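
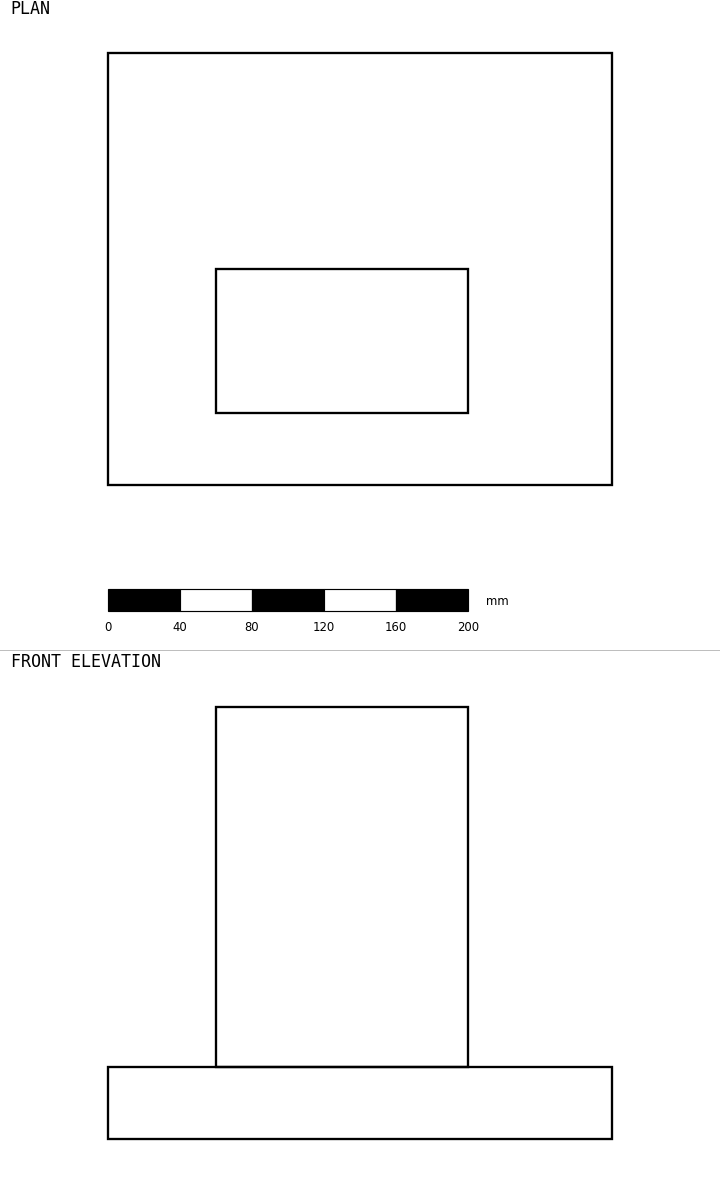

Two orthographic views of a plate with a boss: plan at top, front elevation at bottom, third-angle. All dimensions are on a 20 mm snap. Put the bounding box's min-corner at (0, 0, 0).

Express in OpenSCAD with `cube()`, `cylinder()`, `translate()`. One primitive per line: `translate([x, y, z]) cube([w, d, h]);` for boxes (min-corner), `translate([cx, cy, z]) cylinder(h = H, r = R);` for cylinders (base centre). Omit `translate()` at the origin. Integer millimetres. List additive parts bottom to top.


cube([280, 240, 40]);
translate([60, 40, 40]) cube([140, 80, 200]);


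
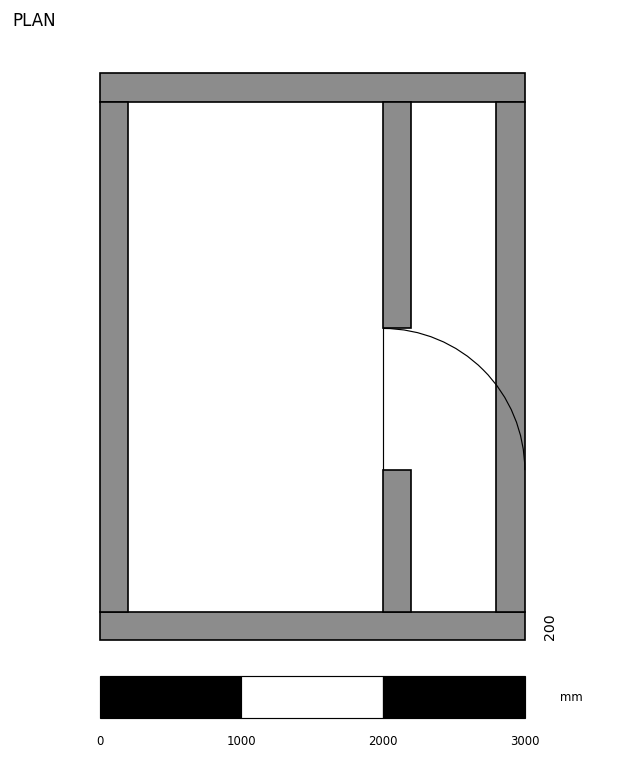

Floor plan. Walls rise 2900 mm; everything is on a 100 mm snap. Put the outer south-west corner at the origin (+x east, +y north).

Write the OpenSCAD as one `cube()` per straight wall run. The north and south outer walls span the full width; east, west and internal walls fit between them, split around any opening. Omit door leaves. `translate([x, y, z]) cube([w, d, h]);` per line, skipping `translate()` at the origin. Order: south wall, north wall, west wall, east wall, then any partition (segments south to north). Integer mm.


cube([3000, 200, 2900]);
translate([0, 3800, 0]) cube([3000, 200, 2900]);
translate([0, 200, 0]) cube([200, 3600, 2900]);
translate([2800, 200, 0]) cube([200, 3600, 2900]);
translate([2000, 200, 0]) cube([200, 1000, 2900]);
translate([2000, 2200, 0]) cube([200, 1600, 2900]);


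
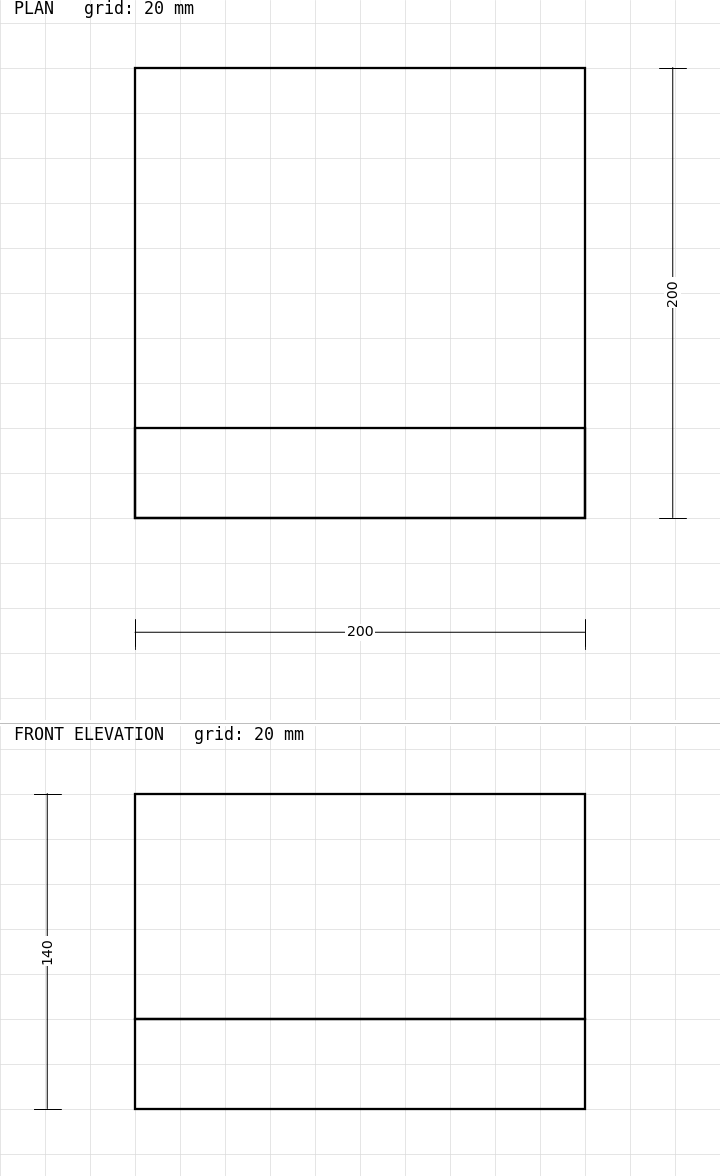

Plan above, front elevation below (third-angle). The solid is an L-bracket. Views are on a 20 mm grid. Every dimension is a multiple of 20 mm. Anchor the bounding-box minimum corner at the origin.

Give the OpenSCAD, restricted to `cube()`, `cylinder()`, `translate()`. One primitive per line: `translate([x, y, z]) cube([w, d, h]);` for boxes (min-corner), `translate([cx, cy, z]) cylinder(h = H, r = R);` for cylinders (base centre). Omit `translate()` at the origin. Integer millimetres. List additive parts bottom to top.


cube([200, 200, 40]);
translate([0, 0, 40]) cube([200, 40, 100]);


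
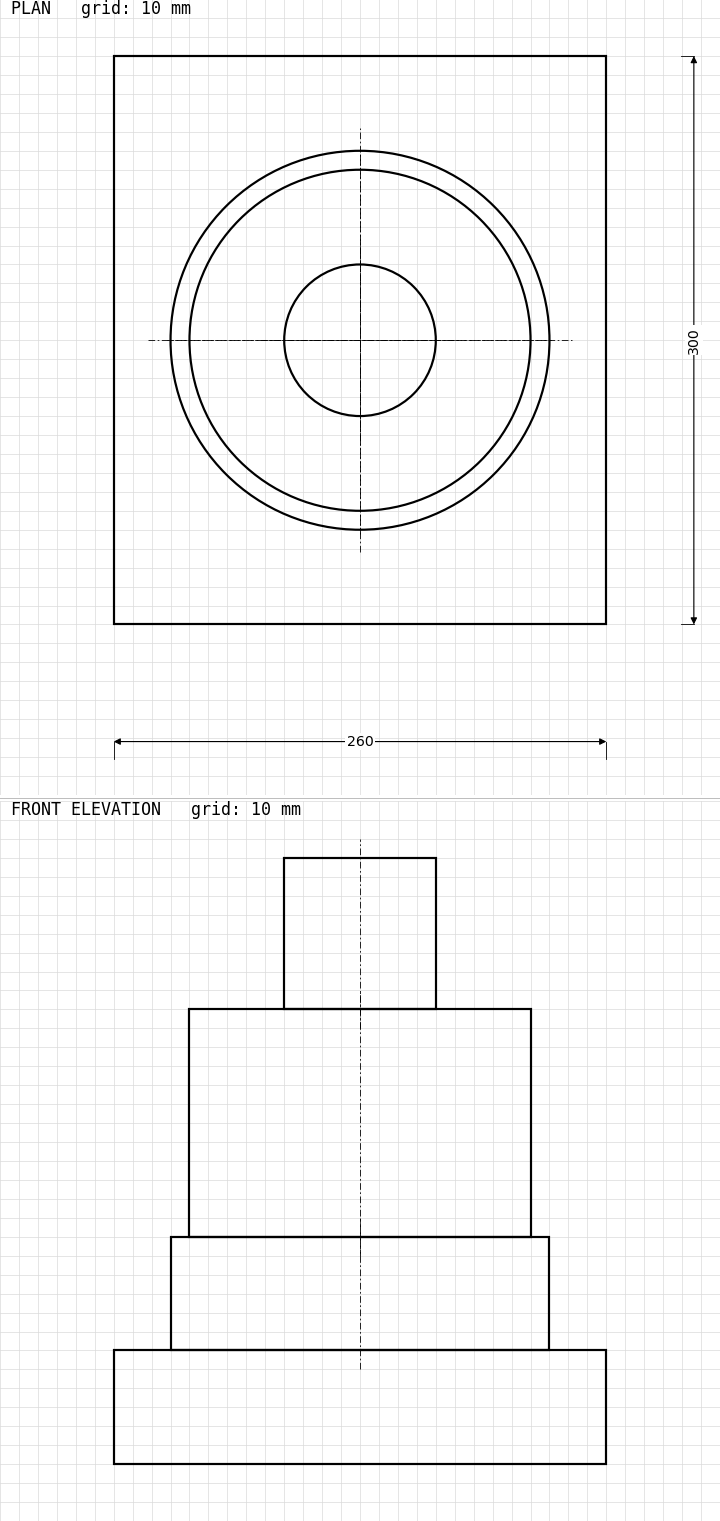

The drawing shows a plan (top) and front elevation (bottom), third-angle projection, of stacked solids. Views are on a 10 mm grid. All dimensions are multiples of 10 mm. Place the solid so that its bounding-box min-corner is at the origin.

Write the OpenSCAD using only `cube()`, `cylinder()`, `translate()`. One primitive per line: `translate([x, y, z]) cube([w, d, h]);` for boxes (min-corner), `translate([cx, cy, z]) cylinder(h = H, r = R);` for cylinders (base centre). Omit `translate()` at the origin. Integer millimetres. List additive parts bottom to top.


cube([260, 300, 60]);
translate([130, 150, 60]) cylinder(h = 60, r = 100);
translate([130, 150, 120]) cylinder(h = 120, r = 90);
translate([130, 150, 240]) cylinder(h = 80, r = 40);


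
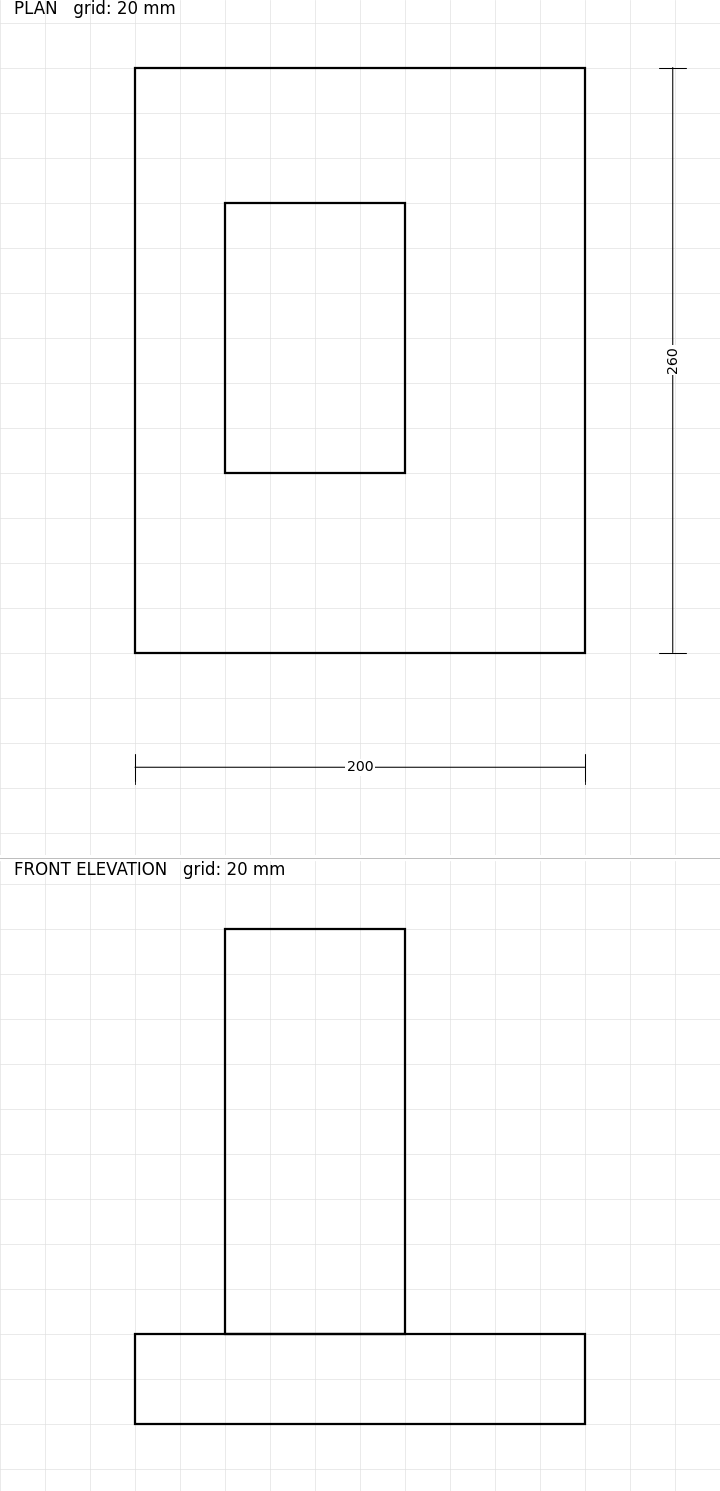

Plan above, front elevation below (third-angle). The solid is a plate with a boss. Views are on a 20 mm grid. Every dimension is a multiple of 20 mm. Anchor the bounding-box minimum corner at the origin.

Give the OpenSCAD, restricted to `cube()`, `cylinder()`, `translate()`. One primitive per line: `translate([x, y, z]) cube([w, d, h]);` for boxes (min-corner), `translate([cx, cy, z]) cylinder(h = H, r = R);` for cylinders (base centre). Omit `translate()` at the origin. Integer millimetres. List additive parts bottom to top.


cube([200, 260, 40]);
translate([40, 80, 40]) cube([80, 120, 180]);


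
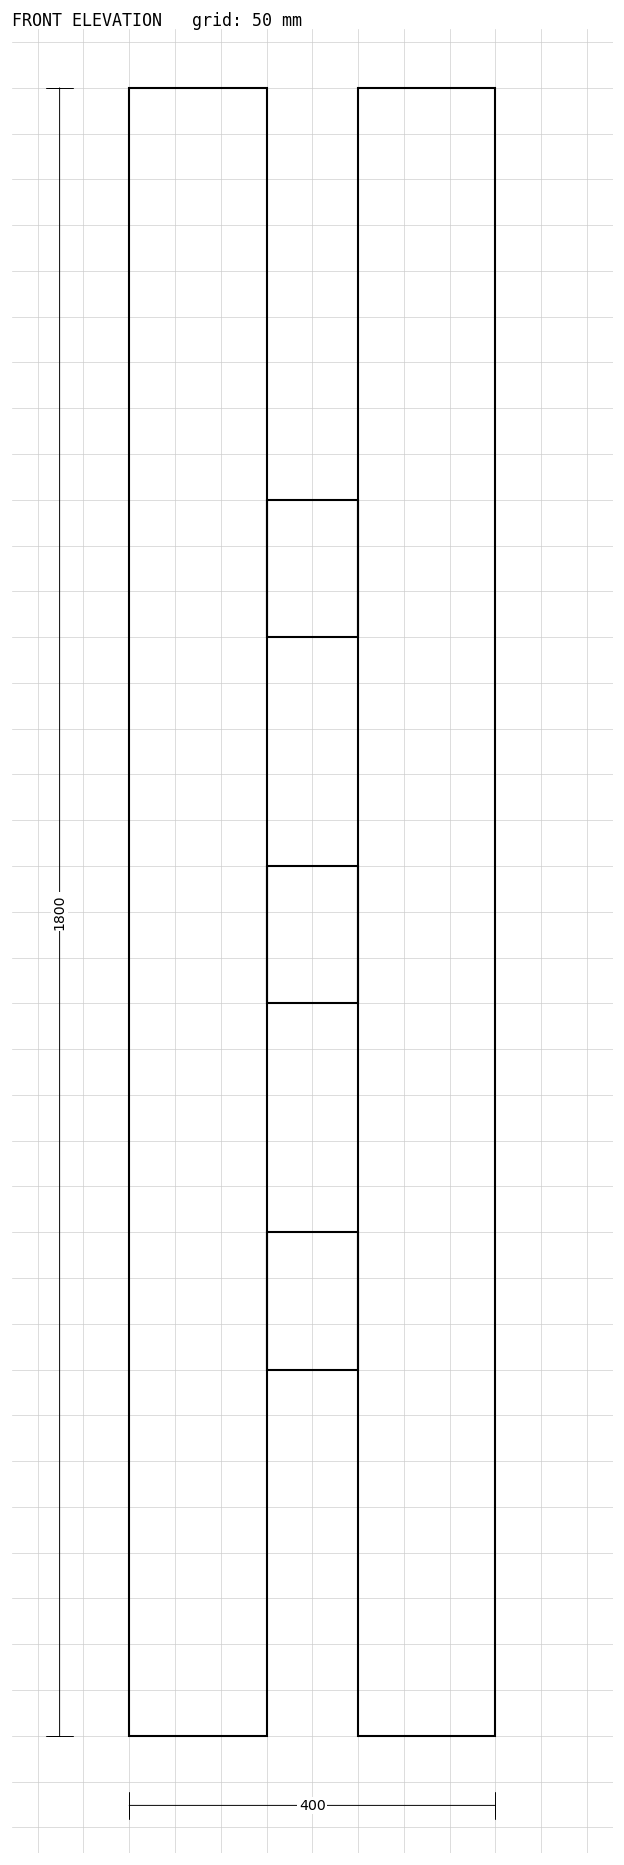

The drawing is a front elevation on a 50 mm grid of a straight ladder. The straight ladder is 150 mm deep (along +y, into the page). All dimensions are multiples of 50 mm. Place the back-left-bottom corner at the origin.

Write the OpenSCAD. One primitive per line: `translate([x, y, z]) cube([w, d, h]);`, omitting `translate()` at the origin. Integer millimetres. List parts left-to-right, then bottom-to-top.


cube([150, 150, 1800]);
translate([150, 0, 400]) cube([100, 150, 150]);
translate([150, 0, 800]) cube([100, 150, 150]);
translate([150, 0, 1200]) cube([100, 150, 150]);
translate([250, 0, 0]) cube([150, 150, 1800]);


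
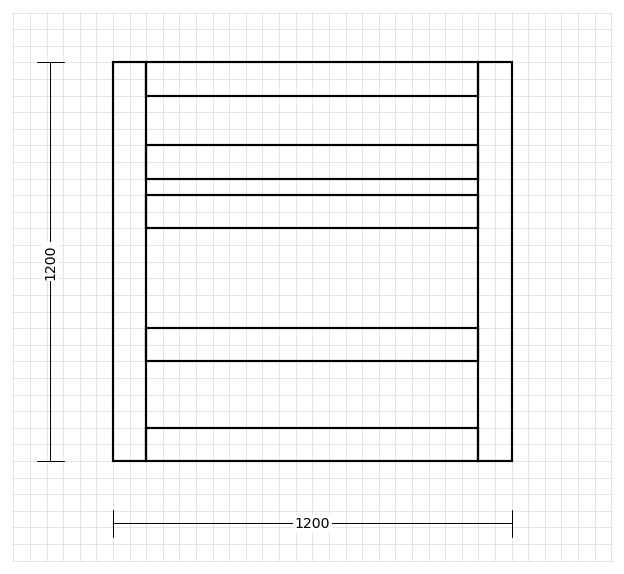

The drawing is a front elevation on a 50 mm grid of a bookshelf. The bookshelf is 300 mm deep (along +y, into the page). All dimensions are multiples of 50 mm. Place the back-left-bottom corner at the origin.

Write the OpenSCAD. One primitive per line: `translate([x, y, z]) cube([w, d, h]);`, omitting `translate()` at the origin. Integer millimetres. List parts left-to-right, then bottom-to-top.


cube([100, 300, 1200]);
translate([100, 0, 0]) cube([1000, 300, 100]);
translate([100, 0, 300]) cube([1000, 300, 100]);
translate([100, 0, 700]) cube([1000, 300, 100]);
translate([100, 0, 850]) cube([1000, 300, 100]);
translate([100, 0, 1100]) cube([1000, 300, 100]);
translate([1100, 0, 0]) cube([100, 300, 1200]);


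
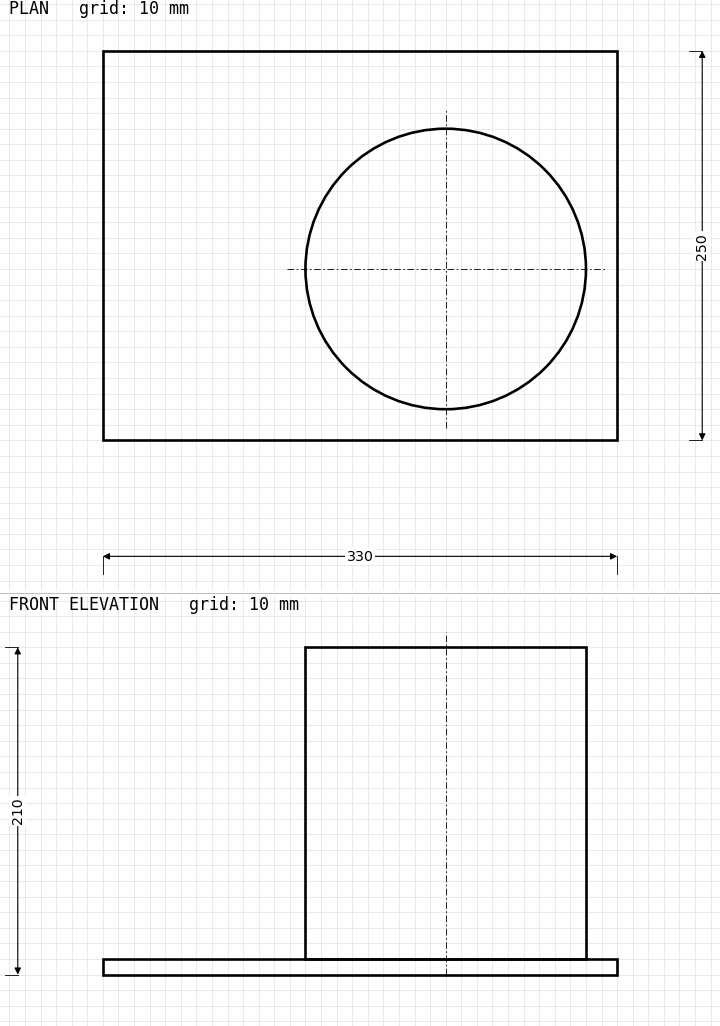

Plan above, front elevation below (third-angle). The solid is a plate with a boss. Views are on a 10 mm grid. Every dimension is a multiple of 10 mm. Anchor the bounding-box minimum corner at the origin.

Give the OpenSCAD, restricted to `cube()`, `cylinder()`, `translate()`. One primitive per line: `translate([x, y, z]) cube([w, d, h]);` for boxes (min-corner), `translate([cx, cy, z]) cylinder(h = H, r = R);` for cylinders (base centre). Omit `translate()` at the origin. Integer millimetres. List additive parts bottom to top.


cube([330, 250, 10]);
translate([220, 110, 10]) cylinder(h = 200, r = 90);


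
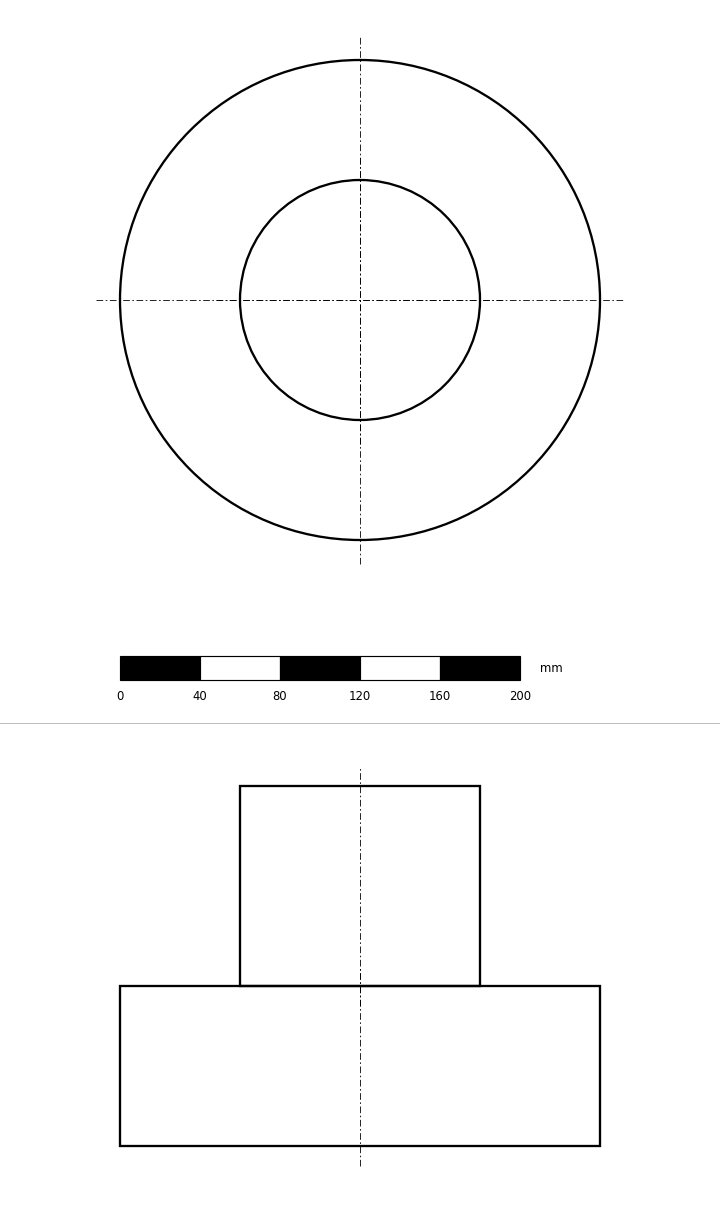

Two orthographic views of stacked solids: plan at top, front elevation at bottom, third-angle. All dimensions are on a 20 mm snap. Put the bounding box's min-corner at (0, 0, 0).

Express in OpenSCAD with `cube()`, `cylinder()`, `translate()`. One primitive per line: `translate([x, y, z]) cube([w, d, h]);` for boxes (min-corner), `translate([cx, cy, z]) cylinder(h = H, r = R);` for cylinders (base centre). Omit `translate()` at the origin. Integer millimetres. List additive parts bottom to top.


translate([120, 120, 0]) cylinder(h = 80, r = 120);
translate([120, 120, 80]) cylinder(h = 100, r = 60);


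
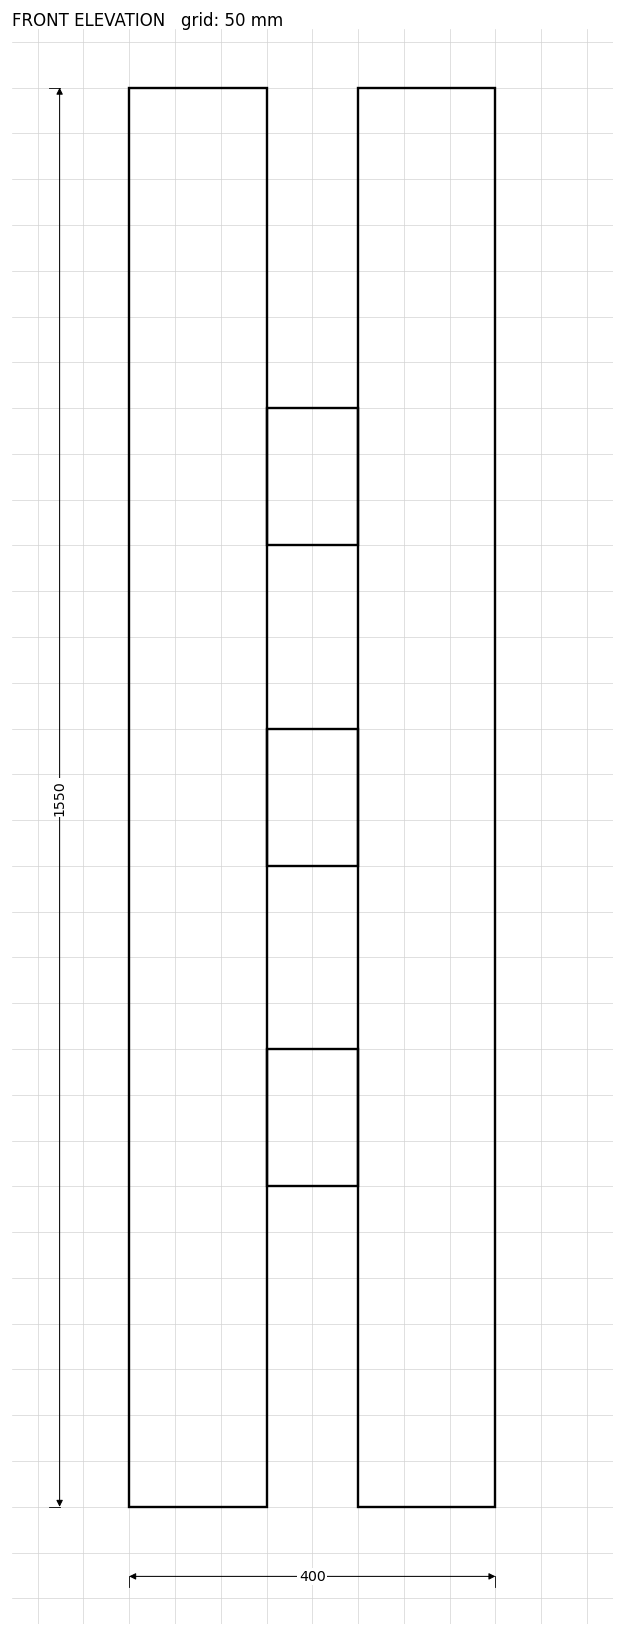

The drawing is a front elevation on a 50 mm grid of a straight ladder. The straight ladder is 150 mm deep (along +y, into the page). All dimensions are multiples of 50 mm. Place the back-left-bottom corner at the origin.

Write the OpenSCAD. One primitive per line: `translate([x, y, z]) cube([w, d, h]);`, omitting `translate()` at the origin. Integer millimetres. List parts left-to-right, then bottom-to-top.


cube([150, 150, 1550]);
translate([150, 0, 350]) cube([100, 150, 150]);
translate([150, 0, 700]) cube([100, 150, 150]);
translate([150, 0, 1050]) cube([100, 150, 150]);
translate([250, 0, 0]) cube([150, 150, 1550]);


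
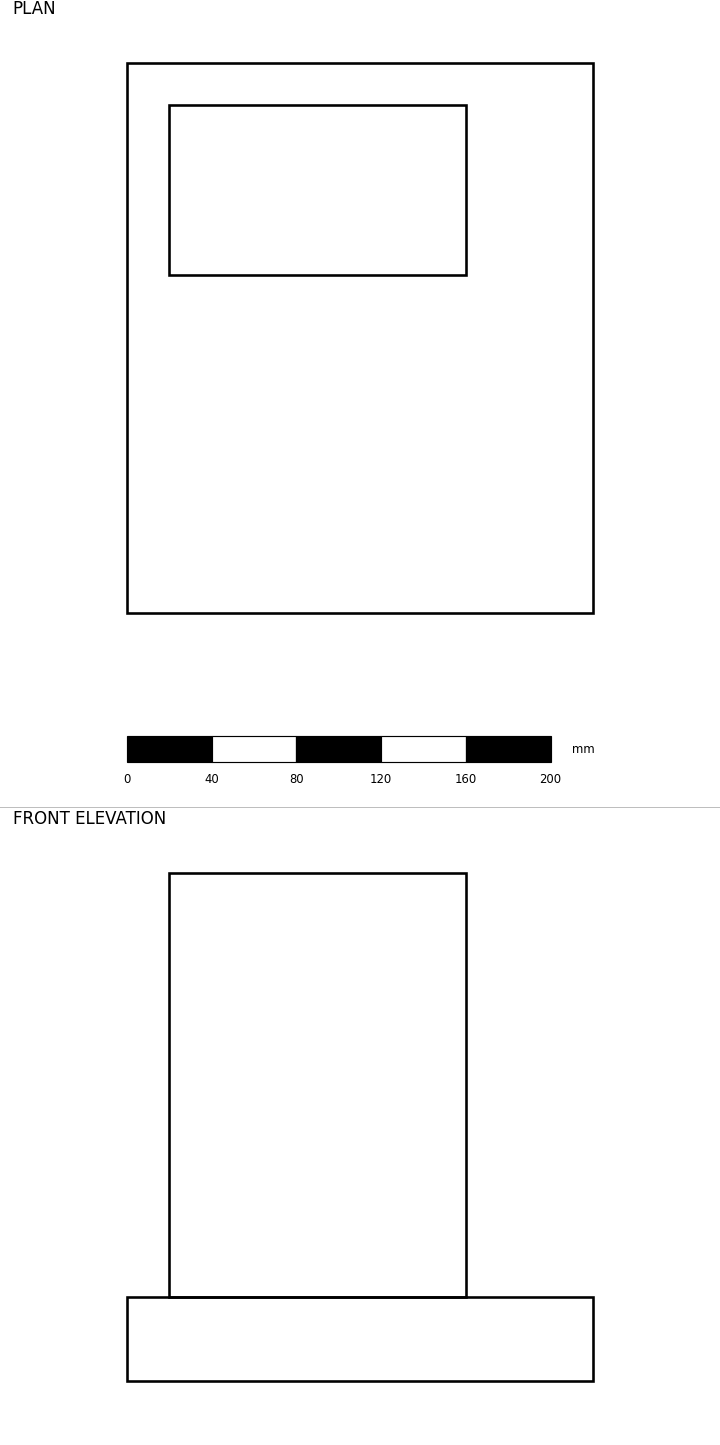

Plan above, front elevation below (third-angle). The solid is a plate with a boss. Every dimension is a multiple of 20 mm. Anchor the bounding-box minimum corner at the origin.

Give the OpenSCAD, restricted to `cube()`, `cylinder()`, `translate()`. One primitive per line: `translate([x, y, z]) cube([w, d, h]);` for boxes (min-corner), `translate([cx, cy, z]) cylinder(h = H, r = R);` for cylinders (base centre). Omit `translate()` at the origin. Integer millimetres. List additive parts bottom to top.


cube([220, 260, 40]);
translate([20, 160, 40]) cube([140, 80, 200]);


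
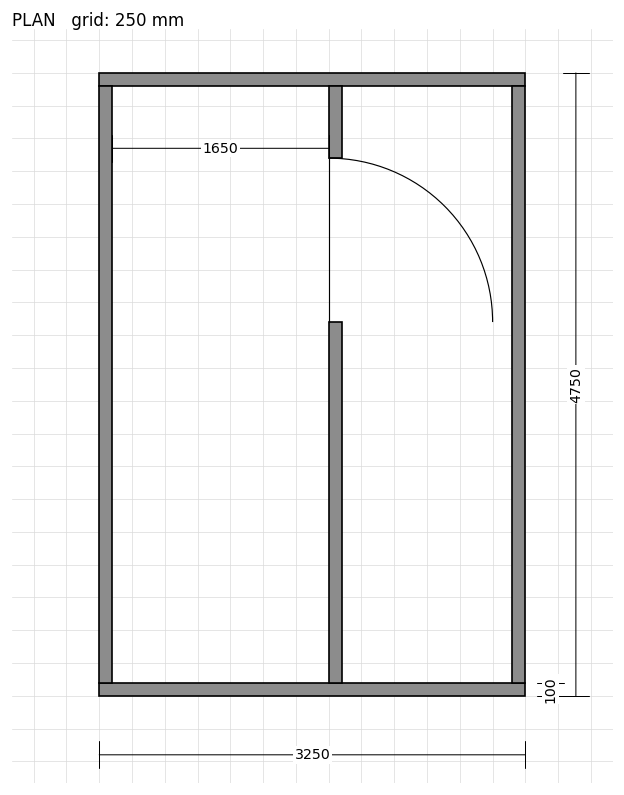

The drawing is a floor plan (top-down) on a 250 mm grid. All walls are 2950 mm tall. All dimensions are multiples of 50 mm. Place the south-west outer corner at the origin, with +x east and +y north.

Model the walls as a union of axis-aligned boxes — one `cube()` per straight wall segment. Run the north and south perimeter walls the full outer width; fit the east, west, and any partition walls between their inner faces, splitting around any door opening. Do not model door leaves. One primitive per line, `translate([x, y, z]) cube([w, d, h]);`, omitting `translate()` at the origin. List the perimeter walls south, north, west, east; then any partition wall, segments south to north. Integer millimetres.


cube([3250, 100, 2950]);
translate([0, 4650, 0]) cube([3250, 100, 2950]);
translate([0, 100, 0]) cube([100, 4550, 2950]);
translate([3150, 100, 0]) cube([100, 4550, 2950]);
translate([1750, 100, 0]) cube([100, 2750, 2950]);
translate([1750, 4100, 0]) cube([100, 550, 2950]);


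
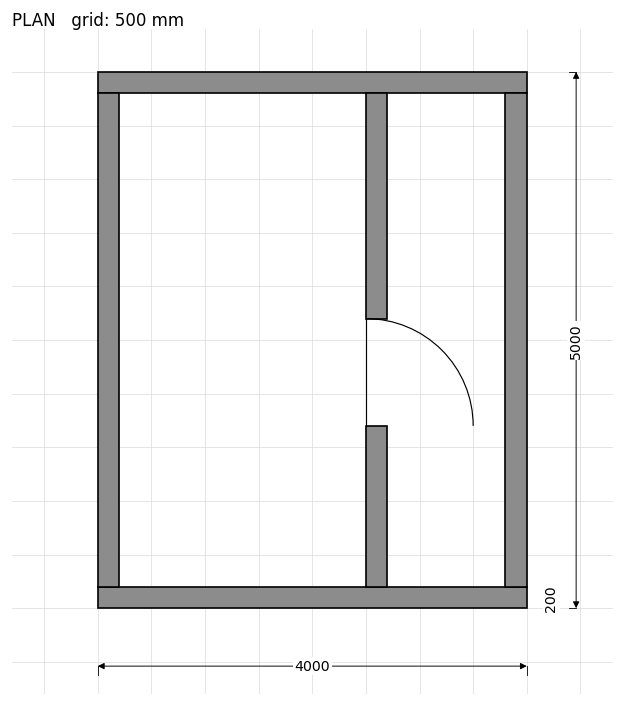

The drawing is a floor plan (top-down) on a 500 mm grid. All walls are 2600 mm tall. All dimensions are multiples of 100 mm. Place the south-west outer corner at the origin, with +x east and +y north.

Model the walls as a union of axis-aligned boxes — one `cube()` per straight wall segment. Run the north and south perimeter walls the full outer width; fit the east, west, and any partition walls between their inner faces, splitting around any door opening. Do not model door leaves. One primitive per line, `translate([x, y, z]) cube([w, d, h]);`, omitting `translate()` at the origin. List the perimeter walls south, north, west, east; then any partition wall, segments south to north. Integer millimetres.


cube([4000, 200, 2600]);
translate([0, 4800, 0]) cube([4000, 200, 2600]);
translate([0, 200, 0]) cube([200, 4600, 2600]);
translate([3800, 200, 0]) cube([200, 4600, 2600]);
translate([2500, 200, 0]) cube([200, 1500, 2600]);
translate([2500, 2700, 0]) cube([200, 2100, 2600]);


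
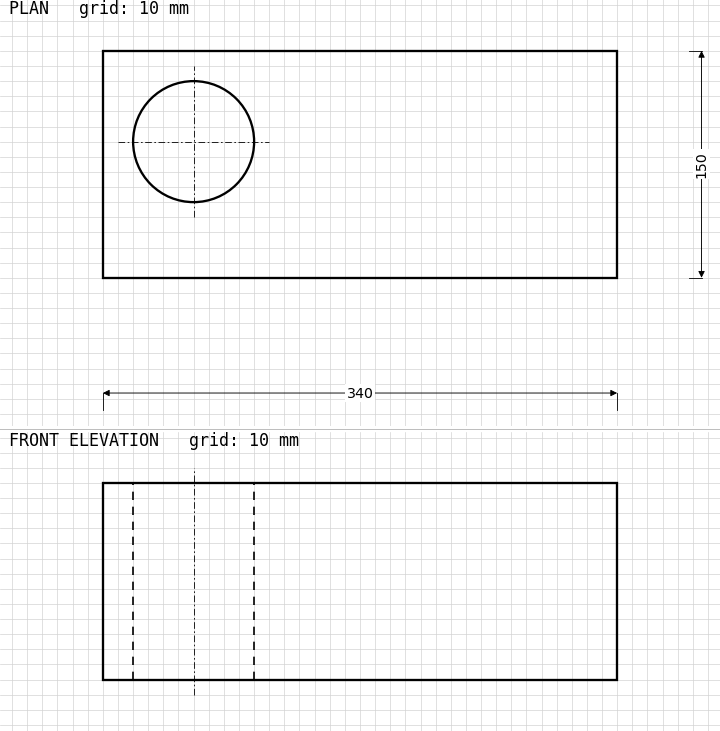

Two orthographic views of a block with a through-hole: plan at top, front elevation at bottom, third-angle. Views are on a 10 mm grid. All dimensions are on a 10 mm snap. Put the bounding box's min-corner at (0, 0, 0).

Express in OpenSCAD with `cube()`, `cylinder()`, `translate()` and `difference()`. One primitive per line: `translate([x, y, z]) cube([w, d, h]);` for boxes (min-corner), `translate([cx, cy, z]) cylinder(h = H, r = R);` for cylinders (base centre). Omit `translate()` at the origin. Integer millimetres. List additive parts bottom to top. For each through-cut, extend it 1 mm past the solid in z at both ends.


difference() {
  cube([340, 150, 130]);
  translate([60, 90, -1]) cylinder(h = 132, r = 40);
}


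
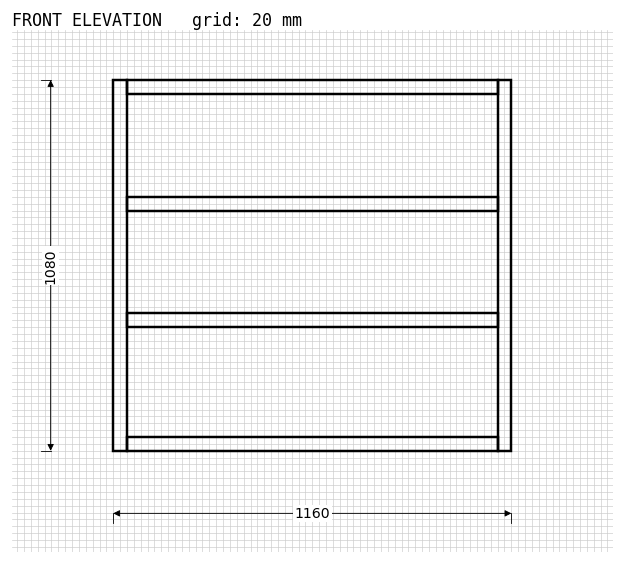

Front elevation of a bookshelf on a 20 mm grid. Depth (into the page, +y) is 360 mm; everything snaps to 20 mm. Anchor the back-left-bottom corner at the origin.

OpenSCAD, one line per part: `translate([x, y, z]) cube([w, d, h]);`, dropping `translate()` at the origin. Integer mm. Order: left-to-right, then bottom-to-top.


cube([40, 360, 1080]);
translate([40, 0, 0]) cube([1080, 360, 40]);
translate([40, 0, 360]) cube([1080, 360, 40]);
translate([40, 0, 700]) cube([1080, 360, 40]);
translate([40, 0, 1040]) cube([1080, 360, 40]);
translate([1120, 0, 0]) cube([40, 360, 1080]);


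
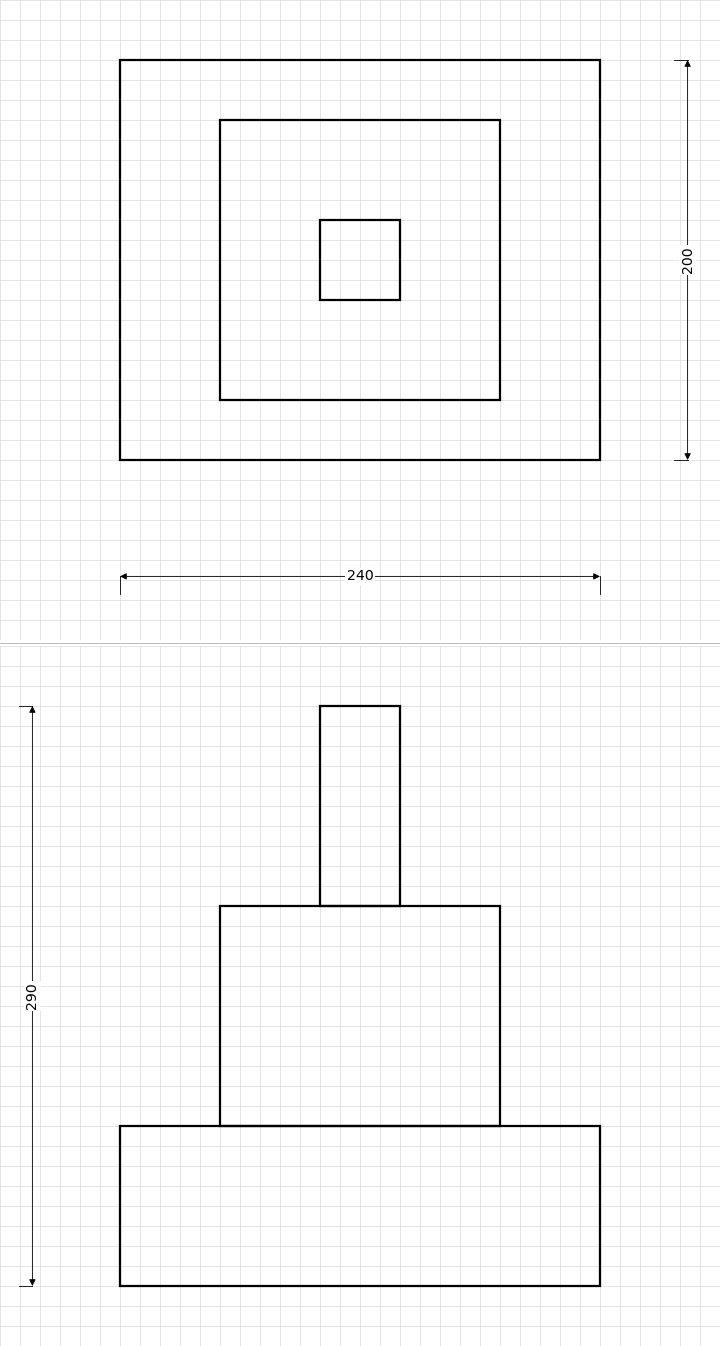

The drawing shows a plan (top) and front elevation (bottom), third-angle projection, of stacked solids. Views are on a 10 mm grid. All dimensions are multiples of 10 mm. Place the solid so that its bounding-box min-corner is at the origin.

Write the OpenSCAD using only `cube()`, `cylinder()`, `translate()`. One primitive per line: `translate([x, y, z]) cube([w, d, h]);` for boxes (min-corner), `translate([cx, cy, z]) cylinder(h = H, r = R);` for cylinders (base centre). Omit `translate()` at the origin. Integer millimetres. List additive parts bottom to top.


cube([240, 200, 80]);
translate([50, 30, 80]) cube([140, 140, 110]);
translate([100, 80, 190]) cube([40, 40, 100]);


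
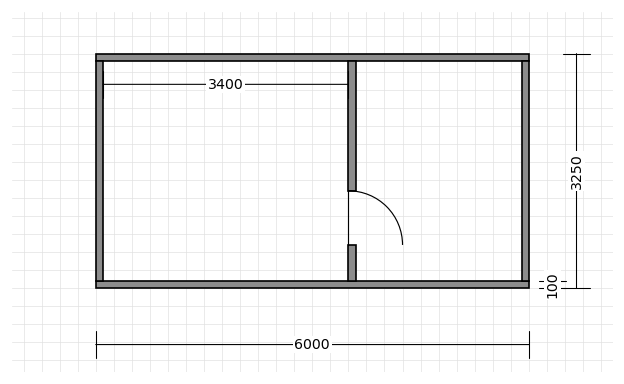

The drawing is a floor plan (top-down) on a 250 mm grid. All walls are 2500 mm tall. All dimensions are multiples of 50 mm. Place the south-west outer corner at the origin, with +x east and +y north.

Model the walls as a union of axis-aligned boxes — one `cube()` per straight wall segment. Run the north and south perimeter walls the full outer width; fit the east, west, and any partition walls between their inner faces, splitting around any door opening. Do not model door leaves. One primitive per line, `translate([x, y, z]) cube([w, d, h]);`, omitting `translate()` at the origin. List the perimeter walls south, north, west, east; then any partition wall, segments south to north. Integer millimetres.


cube([6000, 100, 2500]);
translate([0, 3150, 0]) cube([6000, 100, 2500]);
translate([0, 100, 0]) cube([100, 3050, 2500]);
translate([5900, 100, 0]) cube([100, 3050, 2500]);
translate([3500, 100, 0]) cube([100, 500, 2500]);
translate([3500, 1350, 0]) cube([100, 1800, 2500]);


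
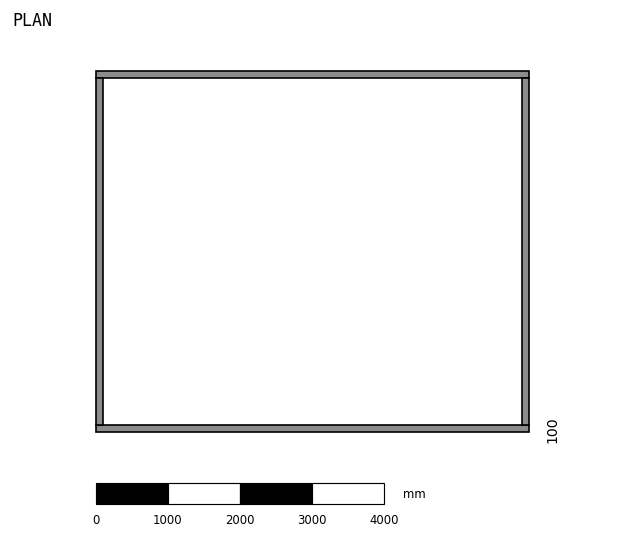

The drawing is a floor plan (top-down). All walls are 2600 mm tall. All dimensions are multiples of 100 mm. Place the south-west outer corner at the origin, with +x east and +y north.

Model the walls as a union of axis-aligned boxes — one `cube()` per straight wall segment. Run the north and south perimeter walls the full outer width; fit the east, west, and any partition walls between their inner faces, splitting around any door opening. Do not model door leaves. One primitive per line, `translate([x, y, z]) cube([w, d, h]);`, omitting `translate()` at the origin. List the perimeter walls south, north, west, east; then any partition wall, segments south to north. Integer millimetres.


cube([6000, 100, 2600]);
translate([0, 4900, 0]) cube([6000, 100, 2600]);
translate([0, 100, 0]) cube([100, 4800, 2600]);
translate([5900, 100, 0]) cube([100, 4800, 2600]);


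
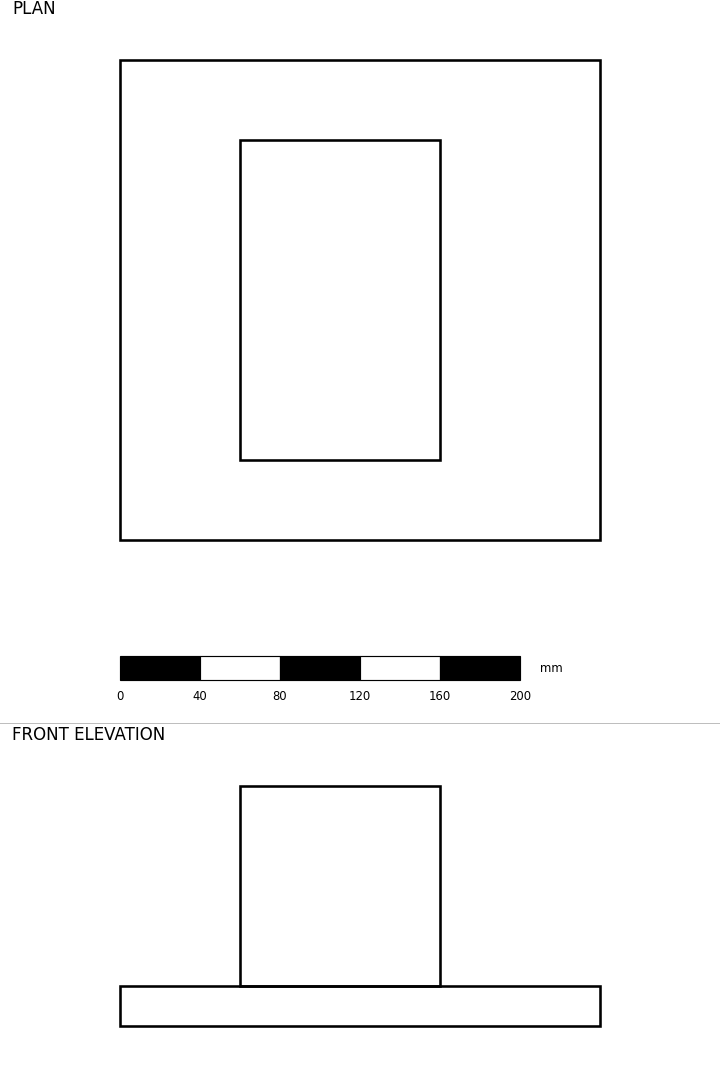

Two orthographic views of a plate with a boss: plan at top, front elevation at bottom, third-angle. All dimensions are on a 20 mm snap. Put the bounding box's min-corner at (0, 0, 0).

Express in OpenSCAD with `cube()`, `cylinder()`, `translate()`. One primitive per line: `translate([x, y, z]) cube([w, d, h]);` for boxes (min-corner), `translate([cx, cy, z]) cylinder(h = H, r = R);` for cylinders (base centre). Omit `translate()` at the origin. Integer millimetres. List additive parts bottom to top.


cube([240, 240, 20]);
translate([60, 40, 20]) cube([100, 160, 100]);


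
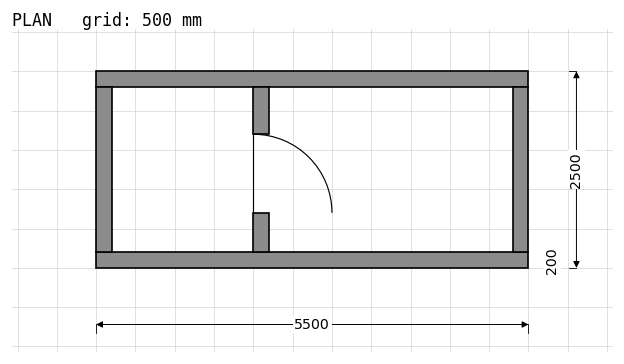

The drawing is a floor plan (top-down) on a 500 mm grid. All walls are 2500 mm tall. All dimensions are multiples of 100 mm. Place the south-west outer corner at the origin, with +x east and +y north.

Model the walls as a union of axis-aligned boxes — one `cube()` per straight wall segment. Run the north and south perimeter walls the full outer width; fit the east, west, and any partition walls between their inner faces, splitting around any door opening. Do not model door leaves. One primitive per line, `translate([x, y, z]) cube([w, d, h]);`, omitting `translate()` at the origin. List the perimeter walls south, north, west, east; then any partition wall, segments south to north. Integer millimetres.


cube([5500, 200, 2500]);
translate([0, 2300, 0]) cube([5500, 200, 2500]);
translate([0, 200, 0]) cube([200, 2100, 2500]);
translate([5300, 200, 0]) cube([200, 2100, 2500]);
translate([2000, 200, 0]) cube([200, 500, 2500]);
translate([2000, 1700, 0]) cube([200, 600, 2500]);


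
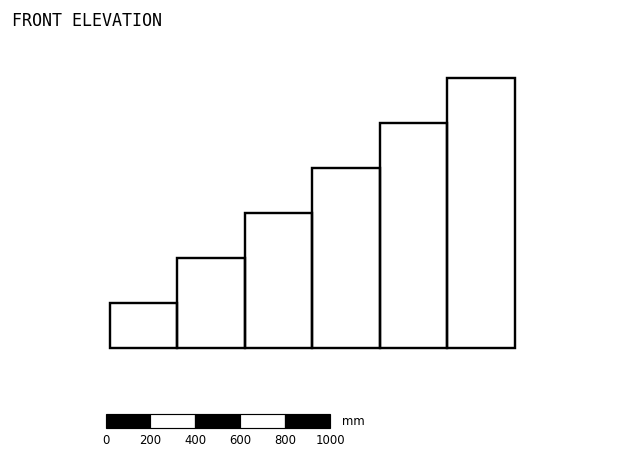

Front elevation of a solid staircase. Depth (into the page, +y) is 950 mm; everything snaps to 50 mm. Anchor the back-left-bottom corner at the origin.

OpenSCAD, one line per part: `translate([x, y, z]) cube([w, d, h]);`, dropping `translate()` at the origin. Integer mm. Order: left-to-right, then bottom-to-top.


cube([300, 950, 200]);
translate([300, 0, 0]) cube([300, 950, 400]);
translate([600, 0, 0]) cube([300, 950, 600]);
translate([900, 0, 0]) cube([300, 950, 800]);
translate([1200, 0, 0]) cube([300, 950, 1000]);
translate([1500, 0, 0]) cube([300, 950, 1200]);


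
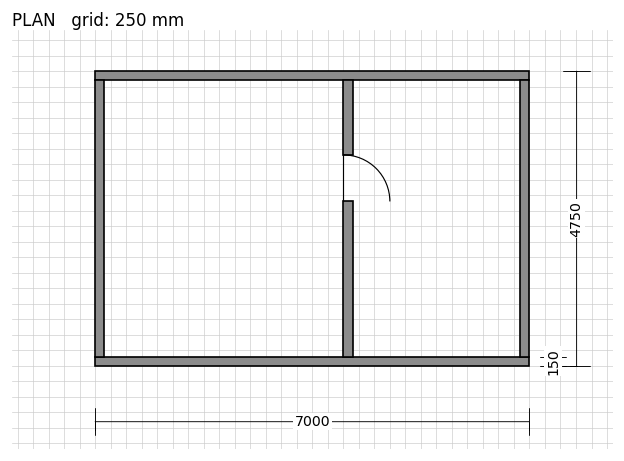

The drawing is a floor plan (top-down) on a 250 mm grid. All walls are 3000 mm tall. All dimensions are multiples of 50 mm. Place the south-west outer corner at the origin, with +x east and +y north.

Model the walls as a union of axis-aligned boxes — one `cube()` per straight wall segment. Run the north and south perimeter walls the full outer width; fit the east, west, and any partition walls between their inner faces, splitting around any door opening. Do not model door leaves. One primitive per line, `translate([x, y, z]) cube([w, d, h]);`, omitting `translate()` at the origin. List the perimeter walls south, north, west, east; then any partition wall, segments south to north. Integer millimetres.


cube([7000, 150, 3000]);
translate([0, 4600, 0]) cube([7000, 150, 3000]);
translate([0, 150, 0]) cube([150, 4450, 3000]);
translate([6850, 150, 0]) cube([150, 4450, 3000]);
translate([4000, 150, 0]) cube([150, 2500, 3000]);
translate([4000, 3400, 0]) cube([150, 1200, 3000]);


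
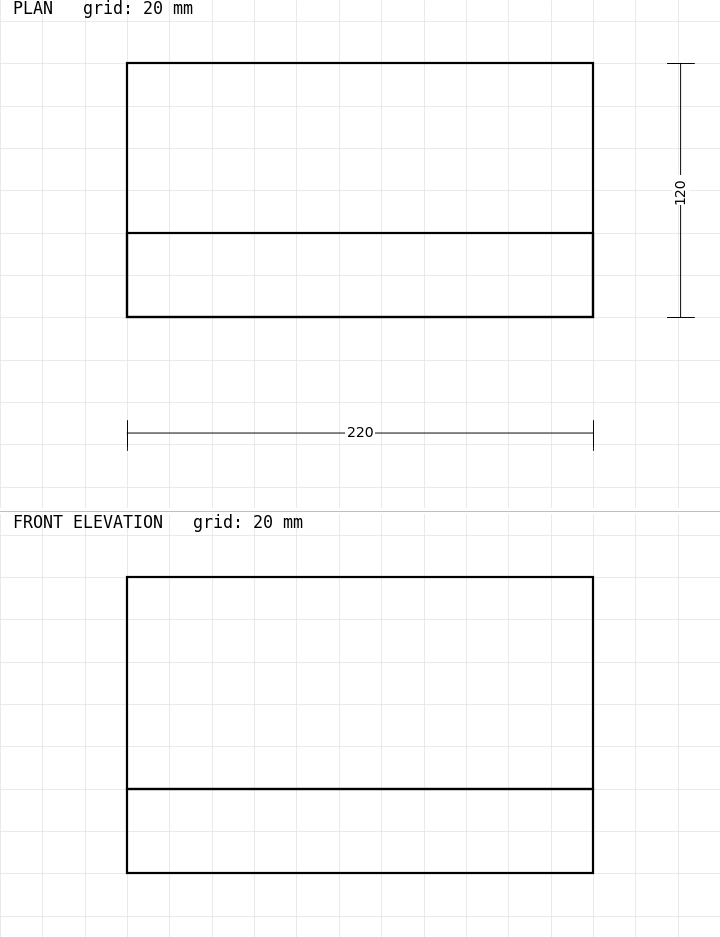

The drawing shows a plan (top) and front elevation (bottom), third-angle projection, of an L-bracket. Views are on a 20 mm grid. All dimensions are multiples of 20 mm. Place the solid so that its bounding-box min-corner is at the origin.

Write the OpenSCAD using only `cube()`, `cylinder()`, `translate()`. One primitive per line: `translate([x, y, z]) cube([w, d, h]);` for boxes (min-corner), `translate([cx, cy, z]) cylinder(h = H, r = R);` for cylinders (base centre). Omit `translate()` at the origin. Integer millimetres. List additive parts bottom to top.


cube([220, 120, 40]);
translate([0, 0, 40]) cube([220, 40, 100]);


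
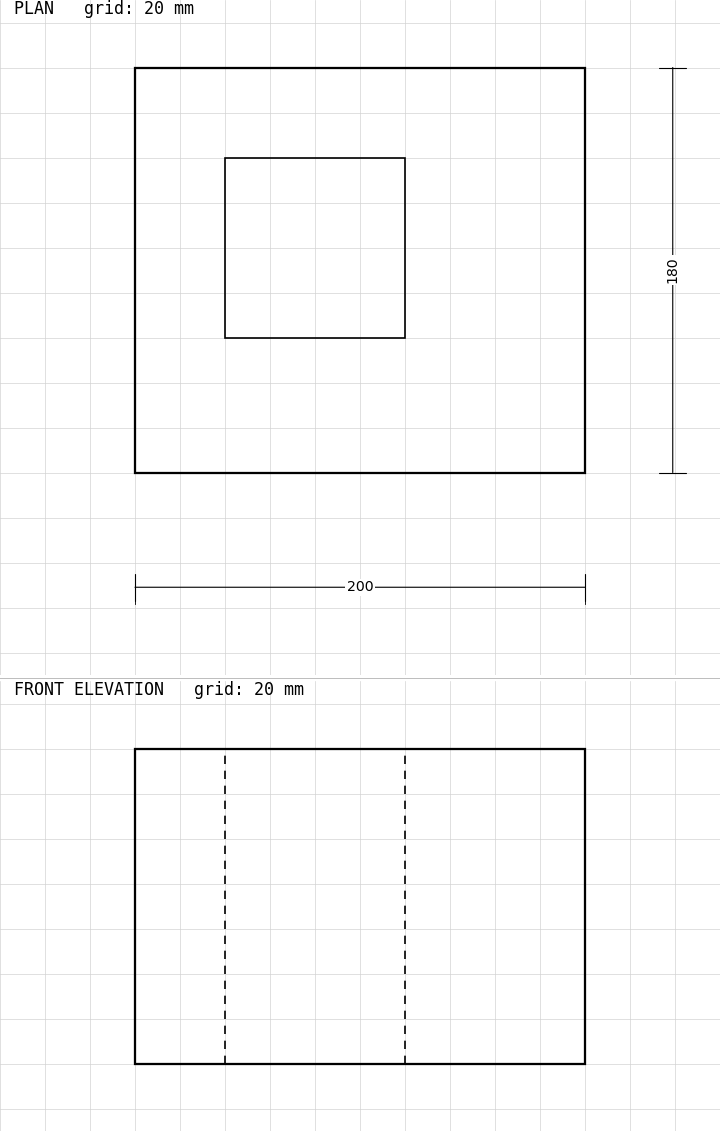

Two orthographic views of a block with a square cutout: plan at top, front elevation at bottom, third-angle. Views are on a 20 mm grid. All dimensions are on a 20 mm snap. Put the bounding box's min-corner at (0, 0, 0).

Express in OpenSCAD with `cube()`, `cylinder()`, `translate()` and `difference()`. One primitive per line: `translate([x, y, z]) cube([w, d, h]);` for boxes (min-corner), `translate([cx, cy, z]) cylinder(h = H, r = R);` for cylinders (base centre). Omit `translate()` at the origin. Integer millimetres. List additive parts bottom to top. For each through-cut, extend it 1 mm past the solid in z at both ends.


difference() {
  cube([200, 180, 140]);
  translate([40, 60, -1]) cube([80, 80, 142]);
}


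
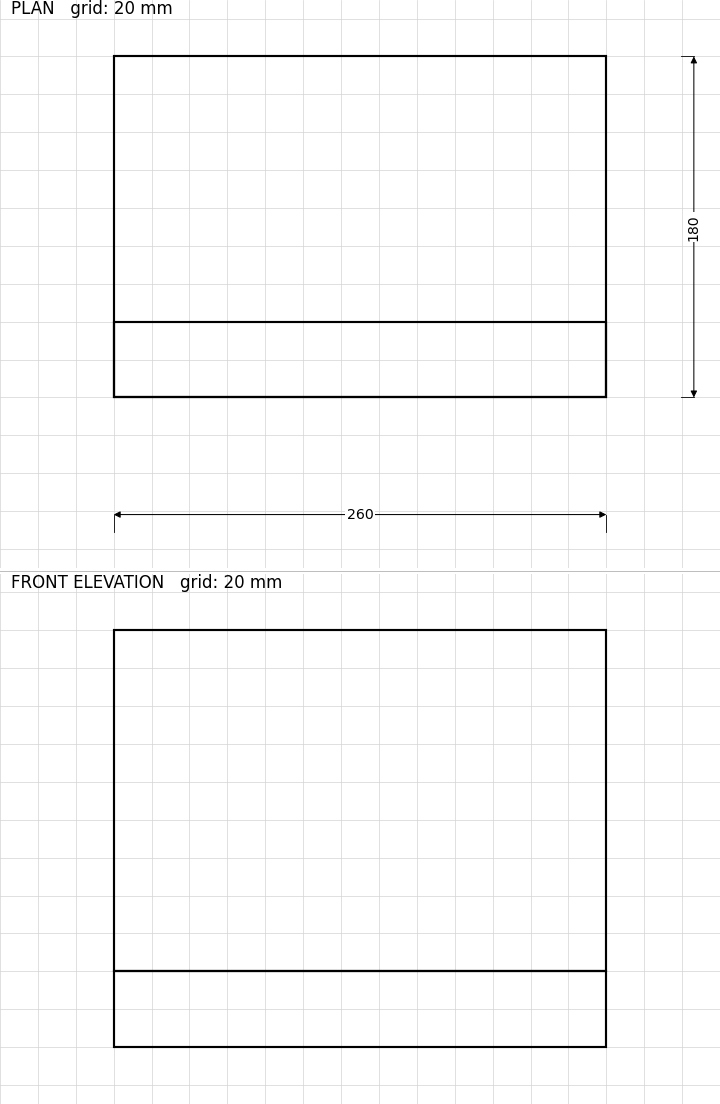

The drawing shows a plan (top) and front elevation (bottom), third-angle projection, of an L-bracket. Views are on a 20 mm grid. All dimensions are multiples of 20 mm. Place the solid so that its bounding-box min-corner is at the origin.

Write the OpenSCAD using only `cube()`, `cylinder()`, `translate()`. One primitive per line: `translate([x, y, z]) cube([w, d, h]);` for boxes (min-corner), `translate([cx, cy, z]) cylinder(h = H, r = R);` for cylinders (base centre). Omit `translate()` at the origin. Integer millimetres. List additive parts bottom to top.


cube([260, 180, 40]);
translate([0, 0, 40]) cube([260, 40, 180]);


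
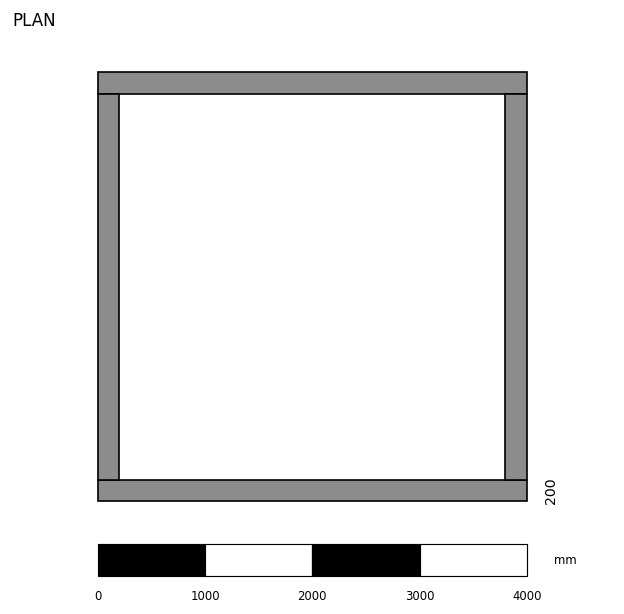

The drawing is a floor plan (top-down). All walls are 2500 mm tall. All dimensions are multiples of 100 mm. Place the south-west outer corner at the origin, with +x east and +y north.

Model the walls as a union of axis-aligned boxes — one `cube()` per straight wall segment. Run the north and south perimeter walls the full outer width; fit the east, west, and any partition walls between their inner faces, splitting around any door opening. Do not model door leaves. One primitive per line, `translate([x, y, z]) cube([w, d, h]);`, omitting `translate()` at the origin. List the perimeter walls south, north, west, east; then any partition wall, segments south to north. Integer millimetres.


cube([4000, 200, 2500]);
translate([0, 3800, 0]) cube([4000, 200, 2500]);
translate([0, 200, 0]) cube([200, 3600, 2500]);
translate([3800, 200, 0]) cube([200, 3600, 2500]);


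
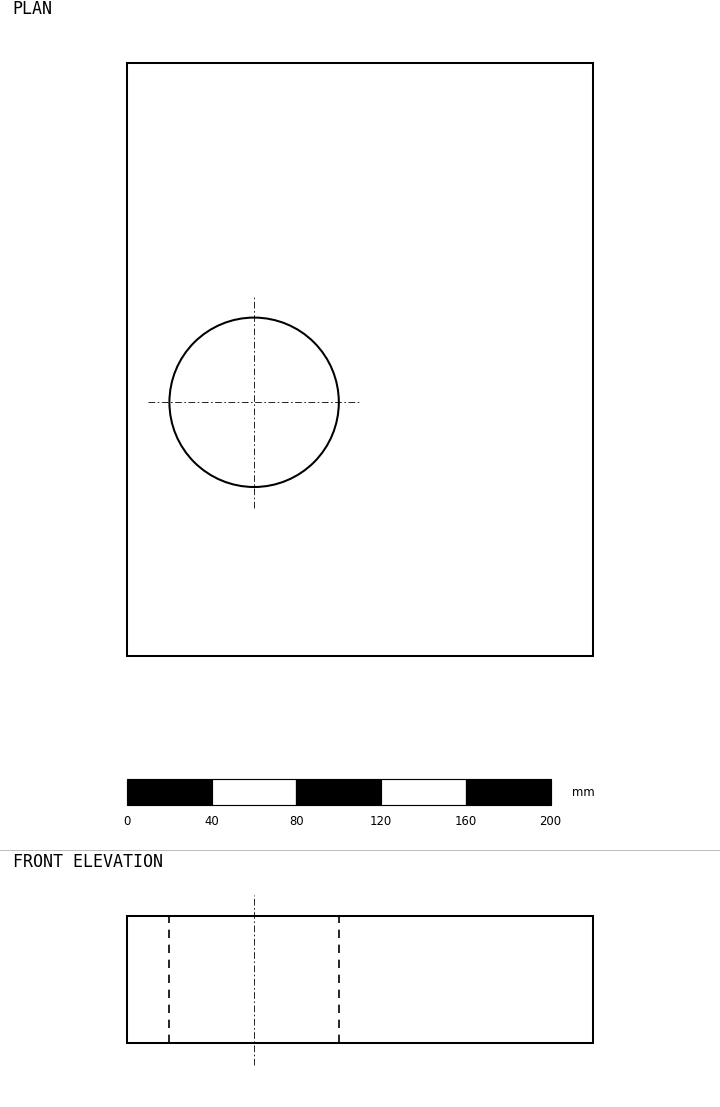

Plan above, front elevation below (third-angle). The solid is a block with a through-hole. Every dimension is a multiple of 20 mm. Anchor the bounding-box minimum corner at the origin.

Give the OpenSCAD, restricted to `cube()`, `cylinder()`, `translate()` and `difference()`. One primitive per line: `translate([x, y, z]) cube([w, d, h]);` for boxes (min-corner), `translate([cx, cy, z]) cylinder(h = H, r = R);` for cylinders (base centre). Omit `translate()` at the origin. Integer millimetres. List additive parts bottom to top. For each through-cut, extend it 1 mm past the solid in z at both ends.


difference() {
  cube([220, 280, 60]);
  translate([60, 120, -1]) cylinder(h = 62, r = 40);
}


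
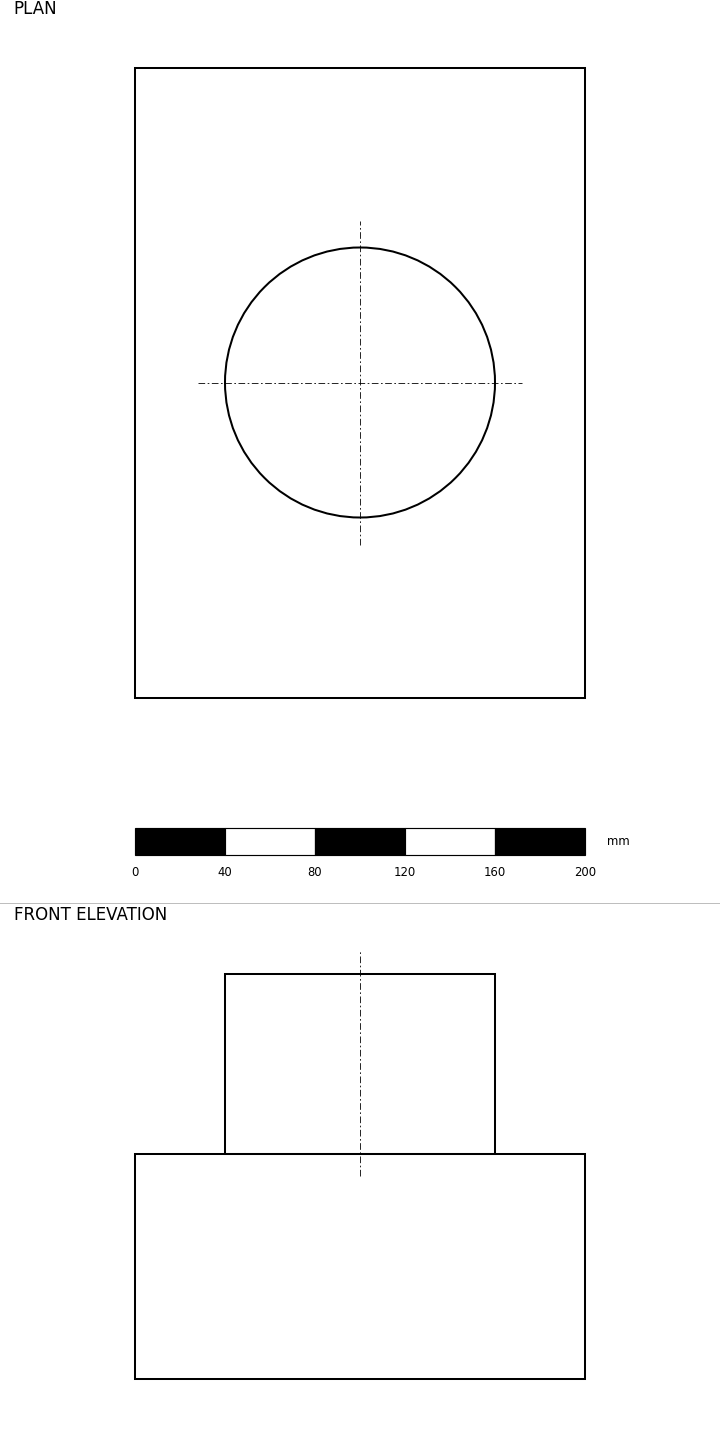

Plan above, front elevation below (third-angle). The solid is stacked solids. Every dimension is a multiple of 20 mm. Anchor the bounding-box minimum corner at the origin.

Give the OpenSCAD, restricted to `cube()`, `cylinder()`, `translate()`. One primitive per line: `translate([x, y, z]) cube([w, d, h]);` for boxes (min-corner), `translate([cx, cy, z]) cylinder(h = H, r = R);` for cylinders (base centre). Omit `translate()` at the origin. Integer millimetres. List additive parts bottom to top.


cube([200, 280, 100]);
translate([100, 140, 100]) cylinder(h = 80, r = 60);


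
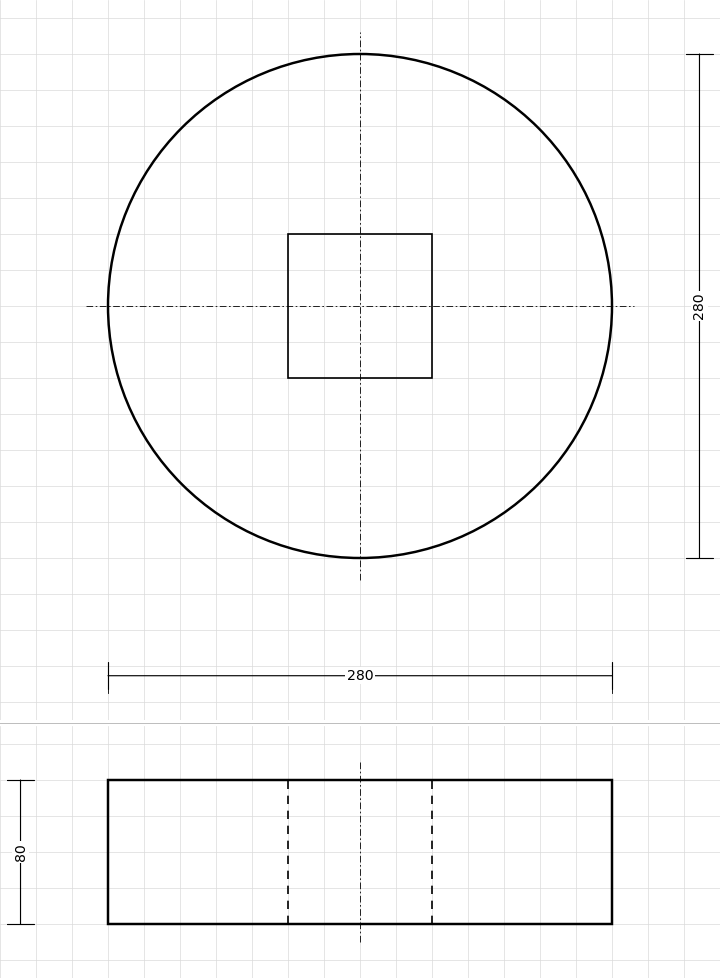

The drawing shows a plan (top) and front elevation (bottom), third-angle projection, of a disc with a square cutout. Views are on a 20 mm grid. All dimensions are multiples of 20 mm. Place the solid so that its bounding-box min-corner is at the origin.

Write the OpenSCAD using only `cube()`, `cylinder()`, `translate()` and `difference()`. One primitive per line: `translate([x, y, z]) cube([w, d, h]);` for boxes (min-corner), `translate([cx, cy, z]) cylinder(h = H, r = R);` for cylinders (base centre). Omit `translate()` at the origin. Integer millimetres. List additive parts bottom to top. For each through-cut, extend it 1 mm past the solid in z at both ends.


difference() {
  translate([140, 140, 0]) cylinder(h = 80, r = 140);
  translate([100, 100, -1]) cube([80, 80, 82]);
}


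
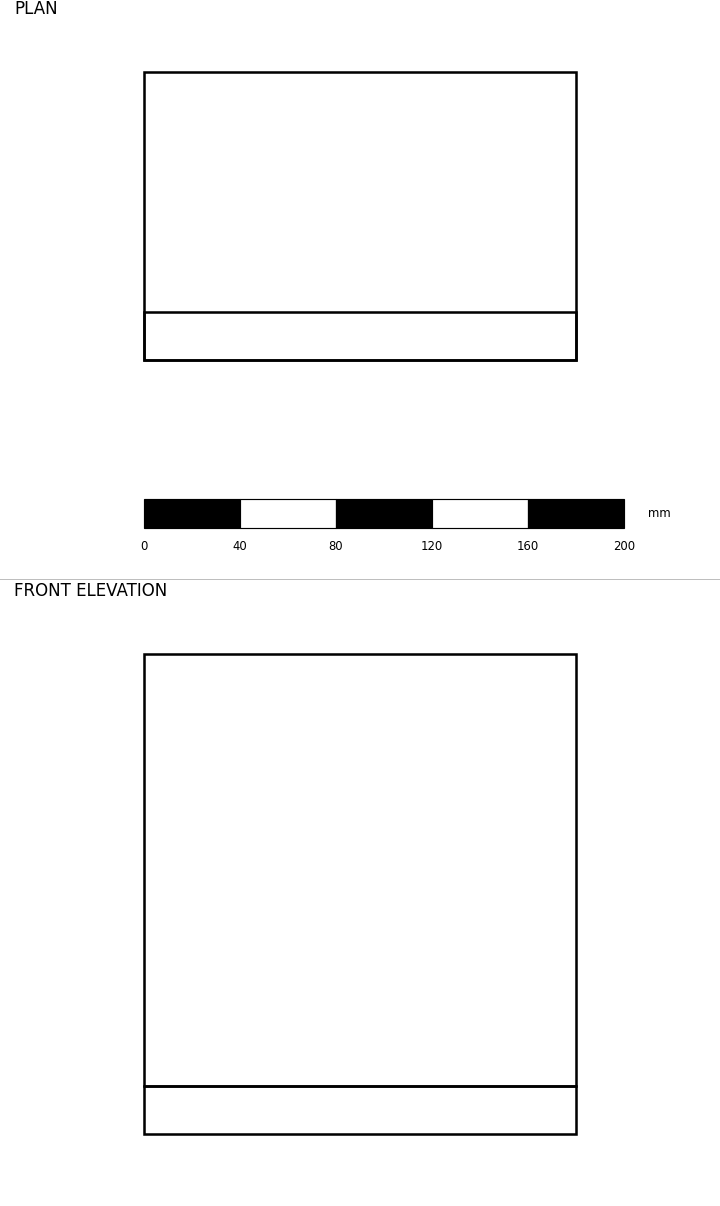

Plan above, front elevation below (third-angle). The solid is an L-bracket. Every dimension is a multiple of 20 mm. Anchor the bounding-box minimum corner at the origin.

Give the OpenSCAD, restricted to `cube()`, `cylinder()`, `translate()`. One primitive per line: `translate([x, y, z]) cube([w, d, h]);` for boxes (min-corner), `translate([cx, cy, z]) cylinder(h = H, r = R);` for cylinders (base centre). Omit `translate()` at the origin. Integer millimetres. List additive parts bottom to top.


cube([180, 120, 20]);
translate([0, 0, 20]) cube([180, 20, 180]);


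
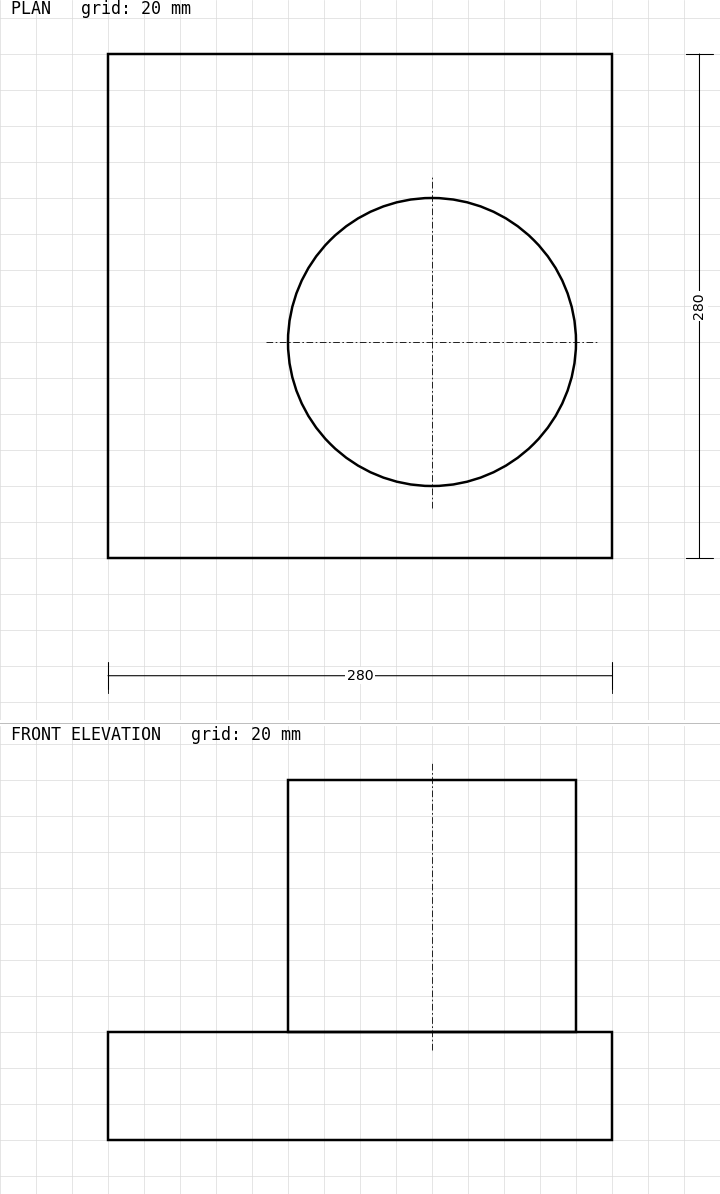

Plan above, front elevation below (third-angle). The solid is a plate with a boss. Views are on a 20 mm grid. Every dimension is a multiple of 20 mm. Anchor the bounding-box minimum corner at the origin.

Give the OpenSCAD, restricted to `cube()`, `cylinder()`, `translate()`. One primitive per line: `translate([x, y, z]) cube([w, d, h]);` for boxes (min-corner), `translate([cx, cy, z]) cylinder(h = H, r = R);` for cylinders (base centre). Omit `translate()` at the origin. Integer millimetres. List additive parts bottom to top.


cube([280, 280, 60]);
translate([180, 120, 60]) cylinder(h = 140, r = 80);


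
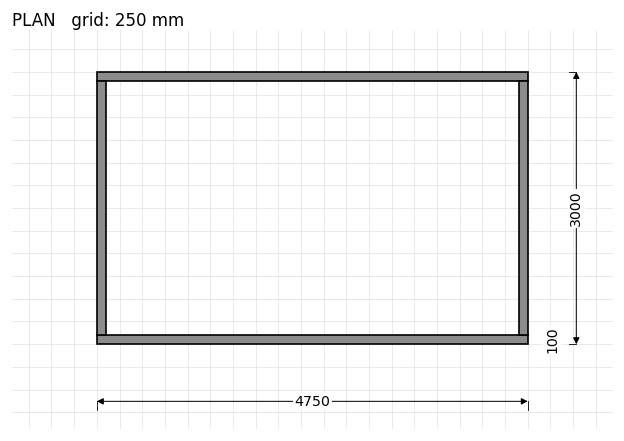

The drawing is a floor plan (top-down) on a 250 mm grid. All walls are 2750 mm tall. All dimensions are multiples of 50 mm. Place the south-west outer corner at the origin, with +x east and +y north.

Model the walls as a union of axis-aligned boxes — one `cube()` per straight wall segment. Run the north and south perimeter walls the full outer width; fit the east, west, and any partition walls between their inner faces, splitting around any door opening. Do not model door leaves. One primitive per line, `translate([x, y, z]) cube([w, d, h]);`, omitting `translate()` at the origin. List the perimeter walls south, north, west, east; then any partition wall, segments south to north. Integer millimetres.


cube([4750, 100, 2750]);
translate([0, 2900, 0]) cube([4750, 100, 2750]);
translate([0, 100, 0]) cube([100, 2800, 2750]);
translate([4650, 100, 0]) cube([100, 2800, 2750]);


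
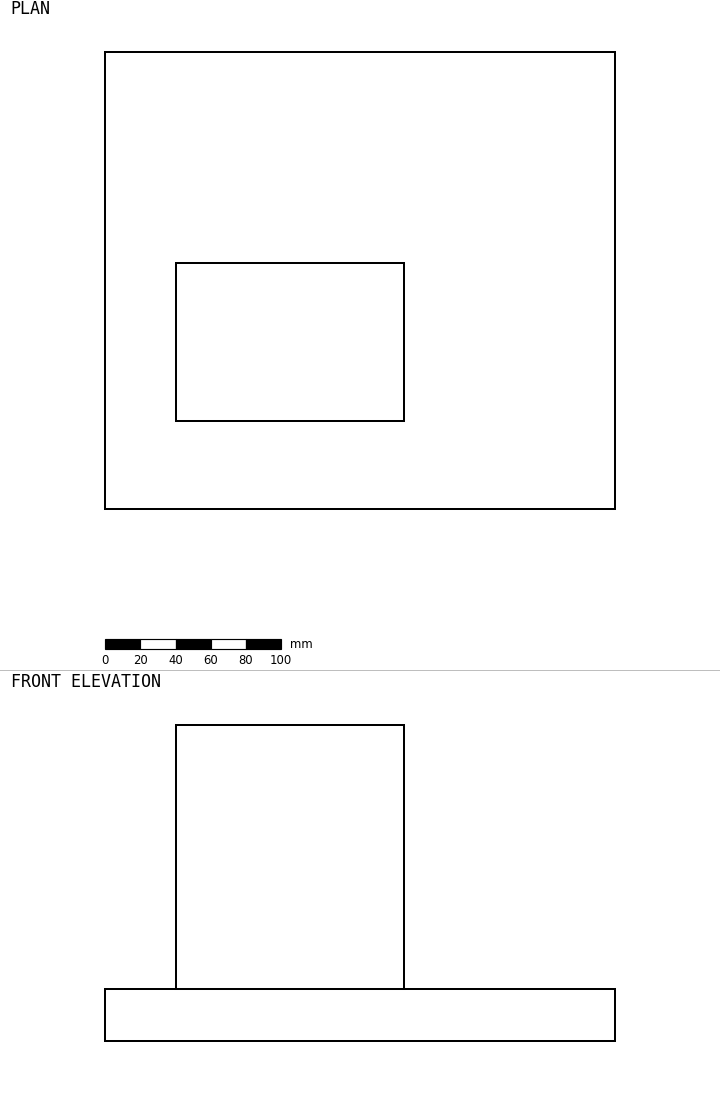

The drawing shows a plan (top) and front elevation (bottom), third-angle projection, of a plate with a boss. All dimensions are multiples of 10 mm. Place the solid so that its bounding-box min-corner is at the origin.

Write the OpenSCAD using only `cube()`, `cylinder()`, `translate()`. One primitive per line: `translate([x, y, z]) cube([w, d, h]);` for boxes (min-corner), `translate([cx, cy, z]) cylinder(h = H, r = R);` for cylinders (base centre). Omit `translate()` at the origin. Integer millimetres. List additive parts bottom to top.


cube([290, 260, 30]);
translate([40, 50, 30]) cube([130, 90, 150]);
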